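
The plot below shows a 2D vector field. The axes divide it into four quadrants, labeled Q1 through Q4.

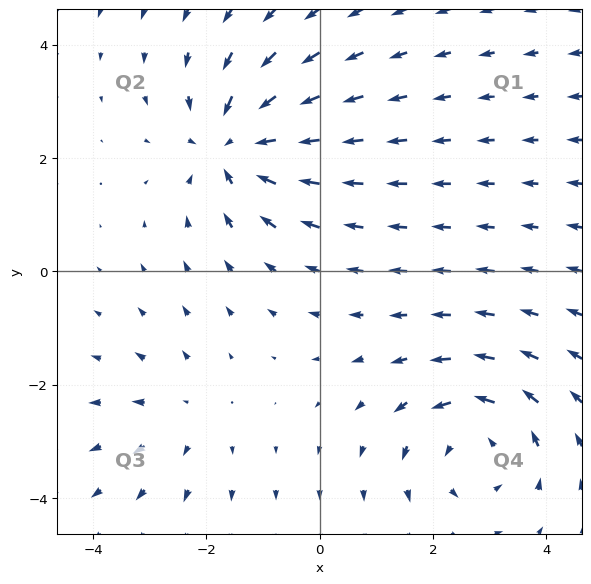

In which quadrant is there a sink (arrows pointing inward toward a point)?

The sink sits at approximately (-1.5, 2.2), which lies in quadrant Q2. The divergence there is about -5, negative as expected for a sink.

Q2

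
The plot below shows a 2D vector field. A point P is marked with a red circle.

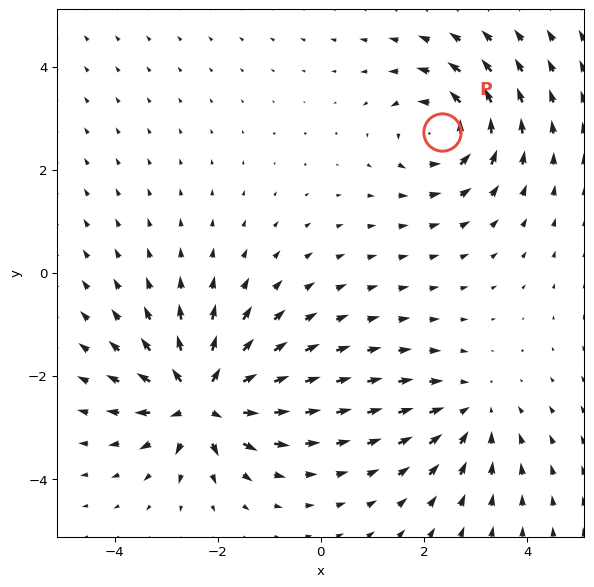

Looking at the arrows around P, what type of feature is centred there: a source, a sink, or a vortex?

At P (2.4, 2.7) the arrows circulate counterclockwise. Divergence ≈0, curl about +5 — near-zero divergence with nonzero curl is a vortex.

vortex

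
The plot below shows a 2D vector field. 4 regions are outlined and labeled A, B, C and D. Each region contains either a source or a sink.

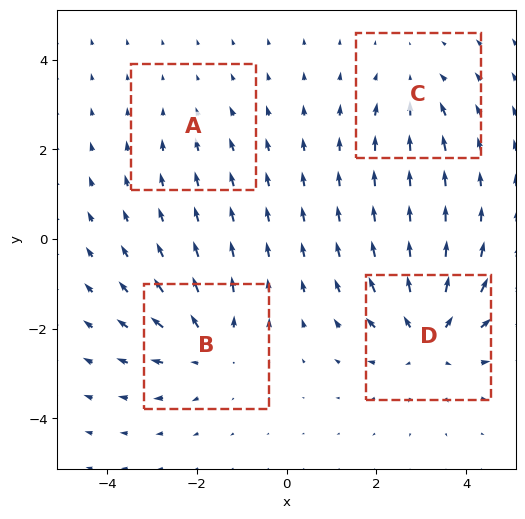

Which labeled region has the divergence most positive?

D

Divergence at each region's feature centre — A: about -2, B: about +5, C: about -3, D: about +6. Region D is most positive.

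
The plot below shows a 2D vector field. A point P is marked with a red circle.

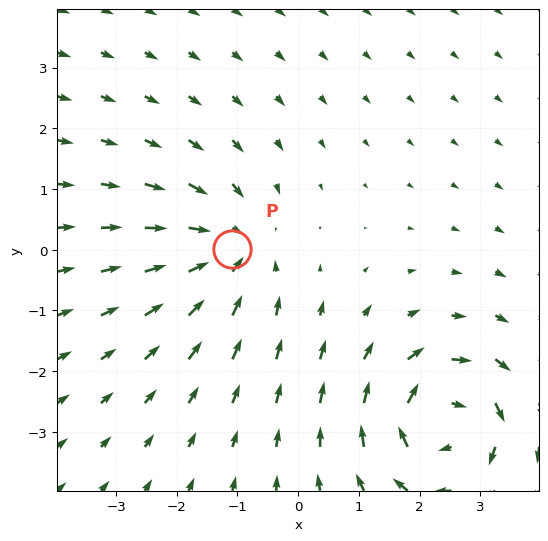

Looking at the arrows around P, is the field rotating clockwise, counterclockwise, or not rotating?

Near P at (-1.1, 0.0) the arrows show no circulation. The curl there is ≈0.

not rotating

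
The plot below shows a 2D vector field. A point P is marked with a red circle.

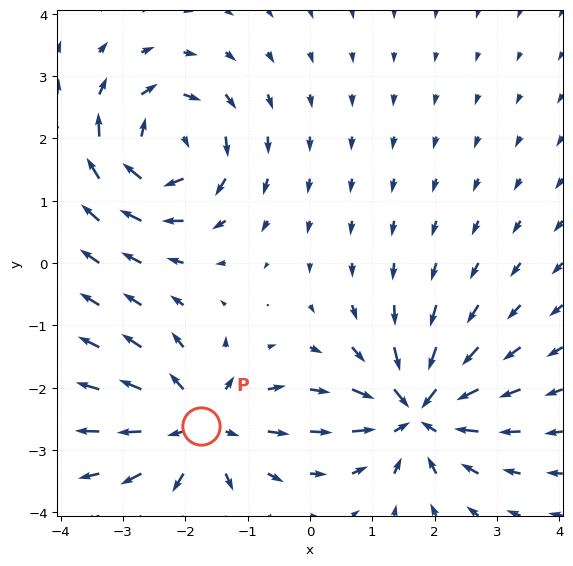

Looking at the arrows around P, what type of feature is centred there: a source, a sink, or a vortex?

source

At P (-1.8, -2.6) the arrows spread outward. Divergence about +5, curl ≈0 — positive divergence with near-zero curl is a source.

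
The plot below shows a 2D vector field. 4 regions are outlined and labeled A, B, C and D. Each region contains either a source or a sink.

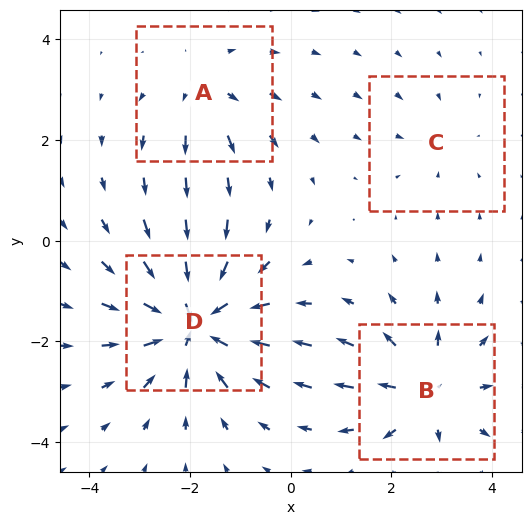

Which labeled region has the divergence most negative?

D

Divergence at each region's feature centre — A: about +3, B: about +5, C: about -2, D: about -7. Region D is most negative.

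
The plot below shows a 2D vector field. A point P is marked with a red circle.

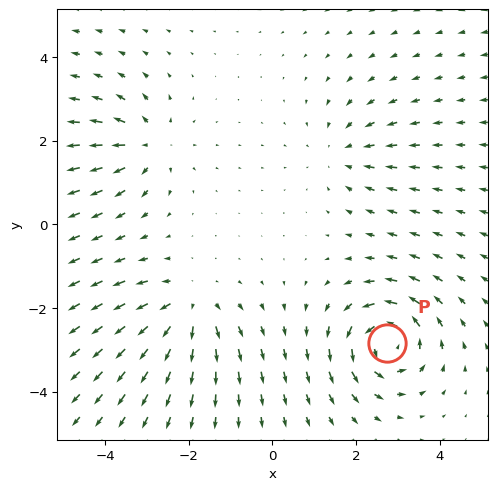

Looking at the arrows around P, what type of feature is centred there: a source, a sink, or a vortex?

vortex

At P (2.7, -2.8) the arrows circulate counterclockwise. Divergence ≈0, curl about +6 — near-zero divergence with nonzero curl is a vortex.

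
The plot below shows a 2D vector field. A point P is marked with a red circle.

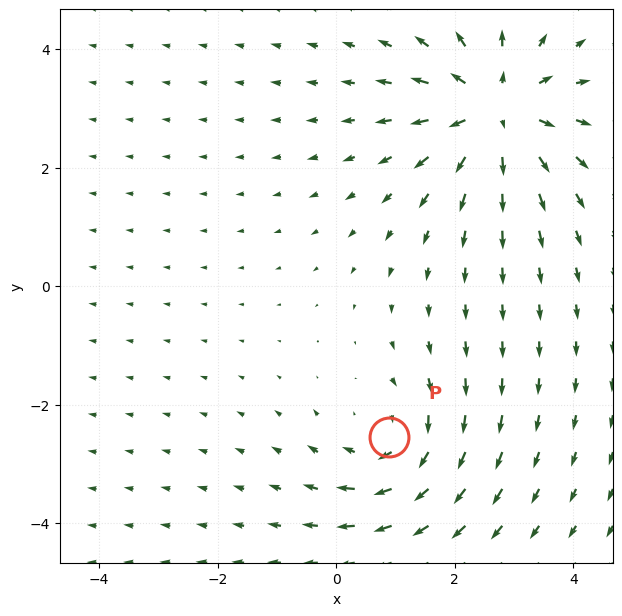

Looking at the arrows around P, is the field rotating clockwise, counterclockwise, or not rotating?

clockwise

Near P at (0.9, -2.6) the arrows circulate clockwise. The curl (z-component) there is about -4; negative curl means clockwise rotation.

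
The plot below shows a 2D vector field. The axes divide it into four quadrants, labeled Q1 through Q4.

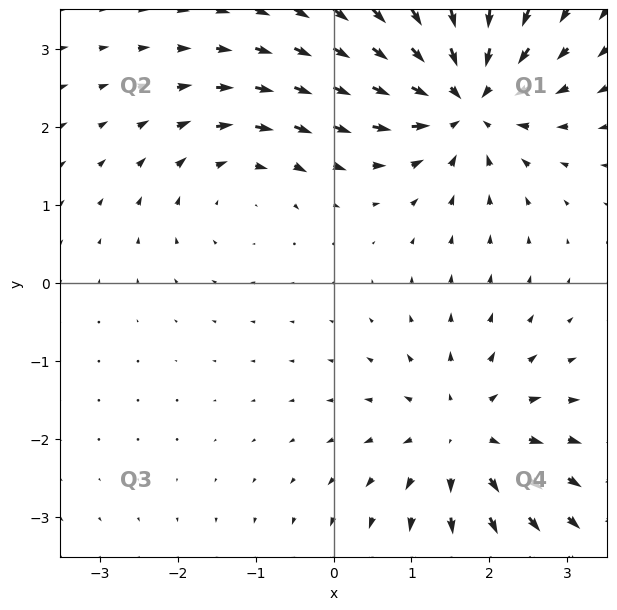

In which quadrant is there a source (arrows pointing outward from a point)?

Q4

The source sits at approximately (1.7, -2.0), which lies in quadrant Q4. The divergence there is about +3, positive as expected for a source.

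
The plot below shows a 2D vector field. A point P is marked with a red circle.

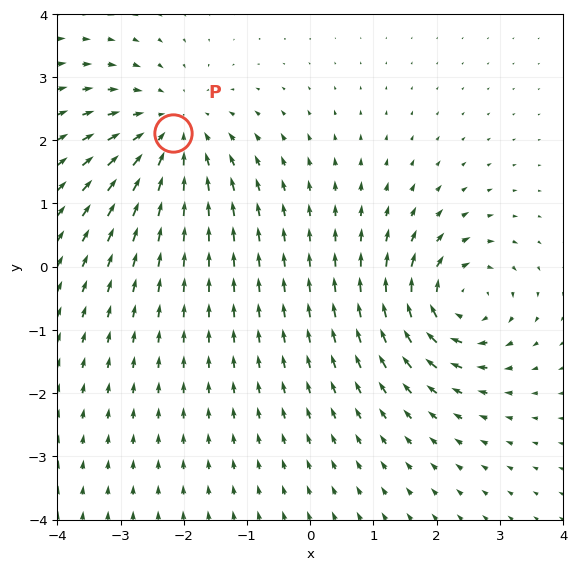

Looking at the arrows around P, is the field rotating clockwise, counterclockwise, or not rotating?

Near P at (-2.2, 2.1) the arrows show no circulation. The curl there is ≈0.

not rotating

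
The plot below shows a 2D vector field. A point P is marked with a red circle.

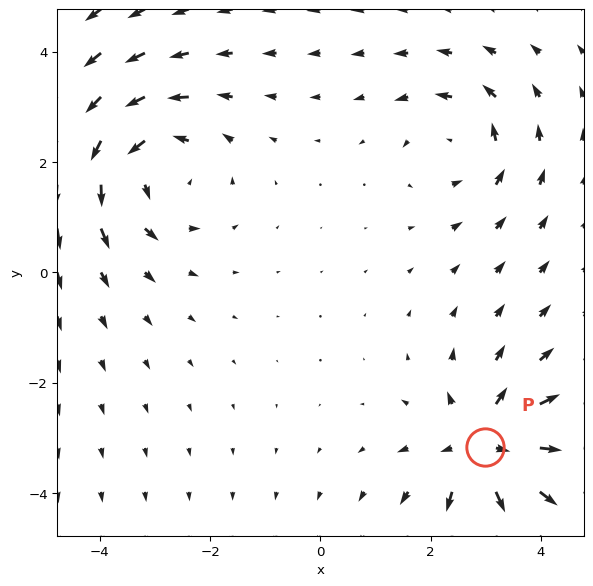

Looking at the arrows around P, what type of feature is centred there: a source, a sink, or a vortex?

At P (3.0, -3.2) the arrows spread outward. Divergence about +5, curl ≈0 — positive divergence with near-zero curl is a source.

source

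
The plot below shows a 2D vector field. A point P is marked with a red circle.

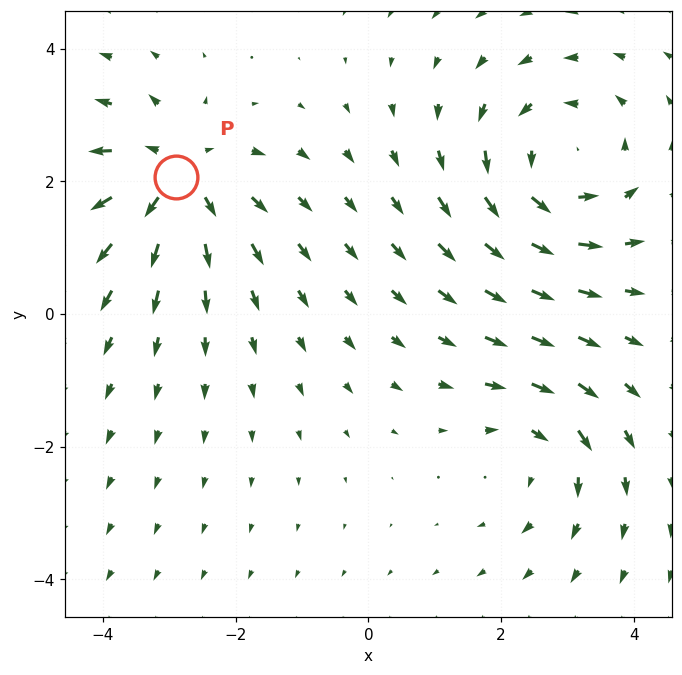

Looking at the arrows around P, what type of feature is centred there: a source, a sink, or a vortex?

source

At P (-2.9, 2.1) the arrows spread outward. Divergence about +5, curl ≈0 — positive divergence with near-zero curl is a source.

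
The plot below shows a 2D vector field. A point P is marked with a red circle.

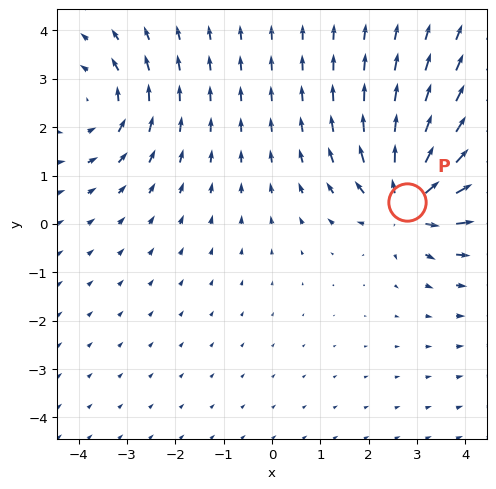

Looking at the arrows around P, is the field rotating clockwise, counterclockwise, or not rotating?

not rotating

Near P at (2.8, 0.5) the arrows show no circulation. The curl there is ≈0.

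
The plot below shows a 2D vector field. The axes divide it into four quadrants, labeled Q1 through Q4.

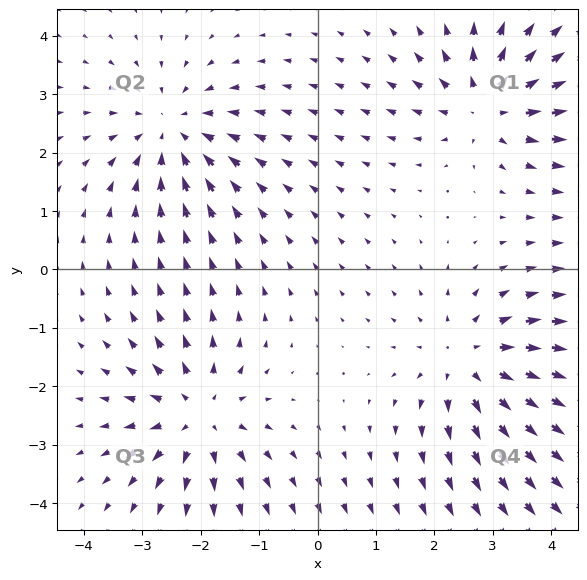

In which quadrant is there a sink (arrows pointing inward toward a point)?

Q2

The sink sits at approximately (-2.5, 2.4), which lies in quadrant Q2. The divergence there is about -4, negative as expected for a sink.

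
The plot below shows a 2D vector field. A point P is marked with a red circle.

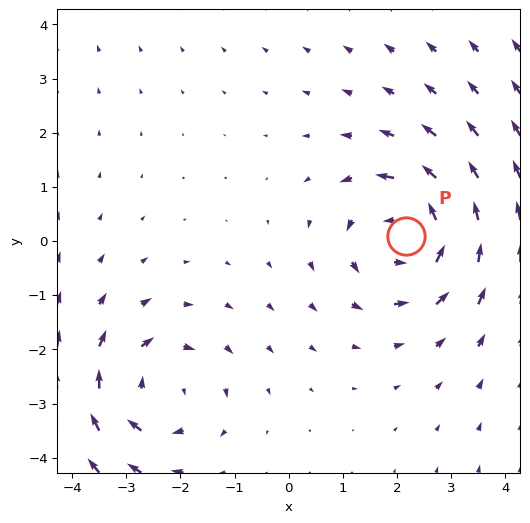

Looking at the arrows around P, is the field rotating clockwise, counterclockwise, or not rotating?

counterclockwise

Near P at (2.2, 0.1) the arrows circulate counterclockwise. The curl (z-component) there is about +4; positive curl means counterclockwise rotation.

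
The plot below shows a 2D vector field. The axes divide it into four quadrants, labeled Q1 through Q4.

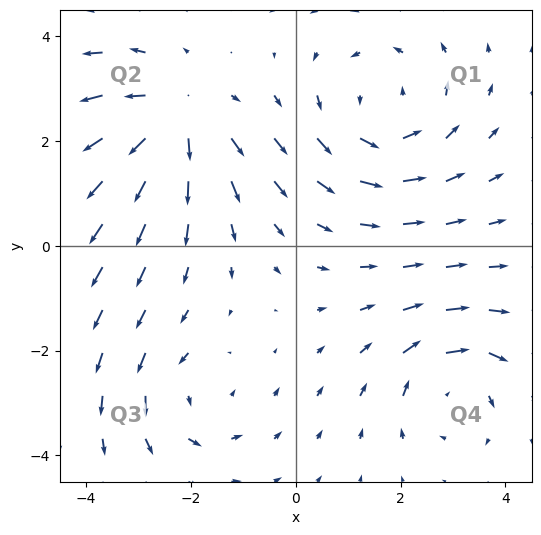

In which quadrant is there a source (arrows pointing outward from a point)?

Q2

The source sits at approximately (-2.3, 2.4), which lies in quadrant Q2. The divergence there is about +5, positive as expected for a source.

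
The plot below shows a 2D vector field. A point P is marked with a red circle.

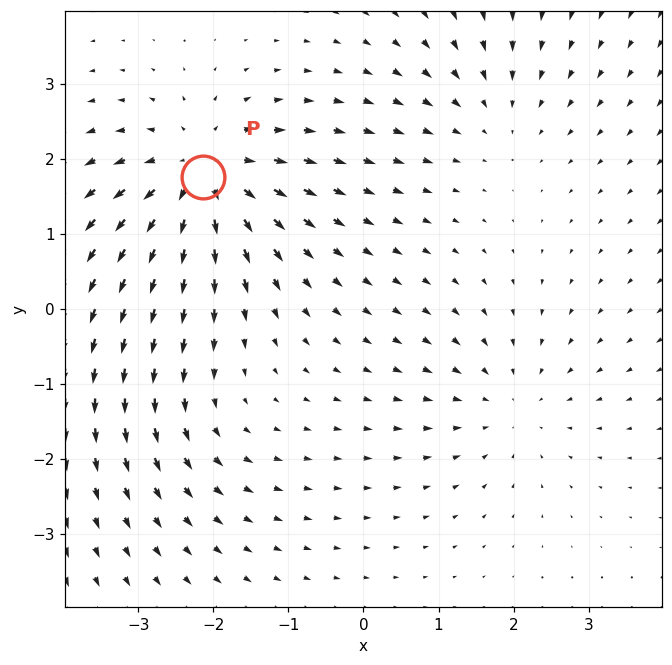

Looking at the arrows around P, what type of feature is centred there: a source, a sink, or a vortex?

source

At P (-2.1, 1.8) the arrows spread outward. Divergence about +5, curl ≈0 — positive divergence with near-zero curl is a source.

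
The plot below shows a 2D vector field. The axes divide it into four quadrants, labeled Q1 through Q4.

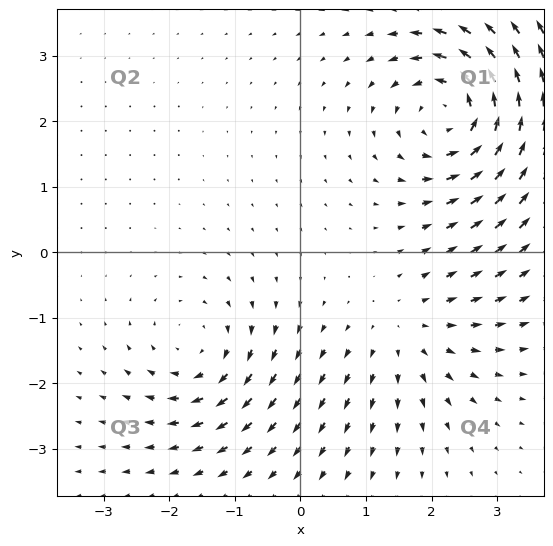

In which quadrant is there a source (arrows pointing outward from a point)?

The source sits at approximately (1.6, -1.2), which lies in quadrant Q4. The divergence there is about +3, positive as expected for a source.

Q4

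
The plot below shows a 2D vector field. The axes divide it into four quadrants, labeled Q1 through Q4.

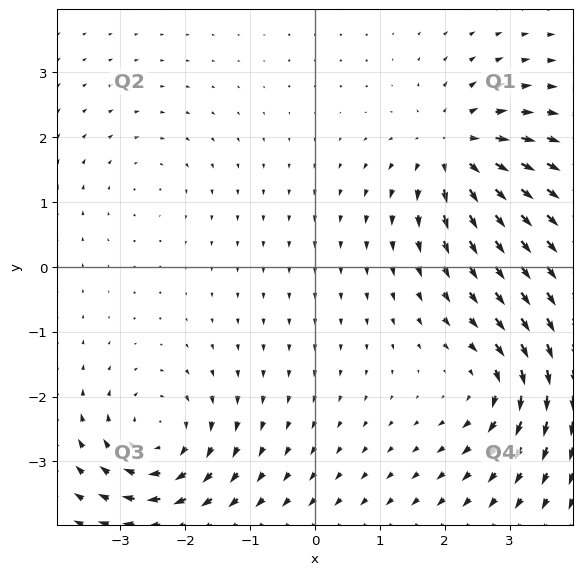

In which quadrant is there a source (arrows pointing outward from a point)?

The source sits at approximately (2.2, 1.8), which lies in quadrant Q1. The divergence there is about +6, positive as expected for a source.

Q1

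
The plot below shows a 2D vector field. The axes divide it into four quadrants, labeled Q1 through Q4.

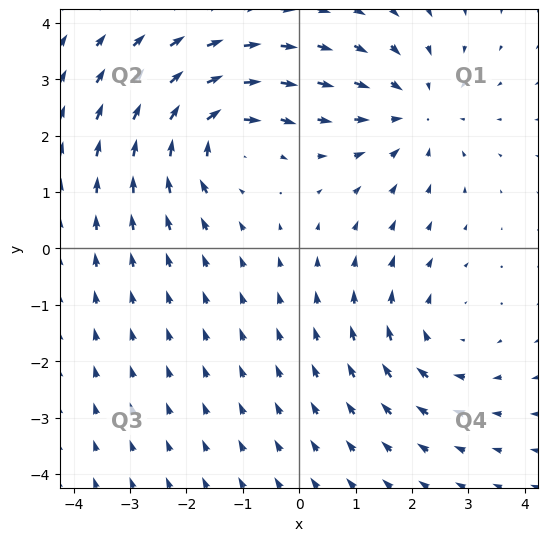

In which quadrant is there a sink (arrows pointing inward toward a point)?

The sink sits at approximately (2.1, 2.4), which lies in quadrant Q1. The divergence there is about -3, negative as expected for a sink.

Q1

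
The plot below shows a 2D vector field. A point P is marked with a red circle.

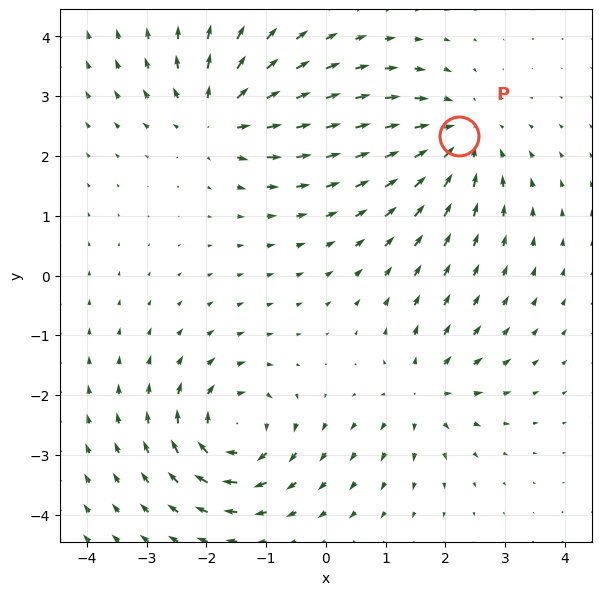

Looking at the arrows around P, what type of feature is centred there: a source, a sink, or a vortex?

At P (2.2, 2.3) the arrows converge inward. Divergence about -4, curl ≈0 — negative divergence with near-zero curl is a sink.

sink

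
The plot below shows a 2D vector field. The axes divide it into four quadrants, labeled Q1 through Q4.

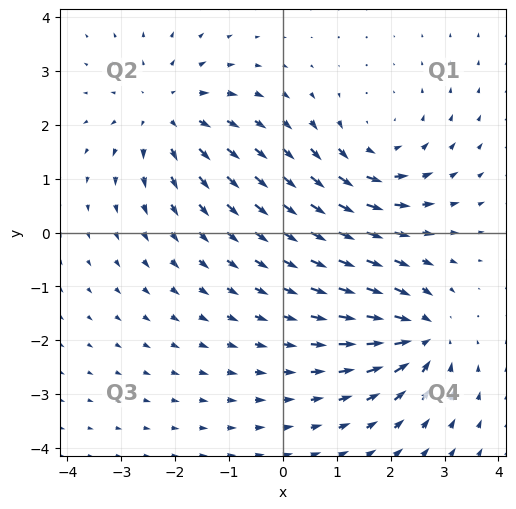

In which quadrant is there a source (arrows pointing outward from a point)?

The source sits at approximately (-2.2, 2.2), which lies in quadrant Q2. The divergence there is about +4, positive as expected for a source.

Q2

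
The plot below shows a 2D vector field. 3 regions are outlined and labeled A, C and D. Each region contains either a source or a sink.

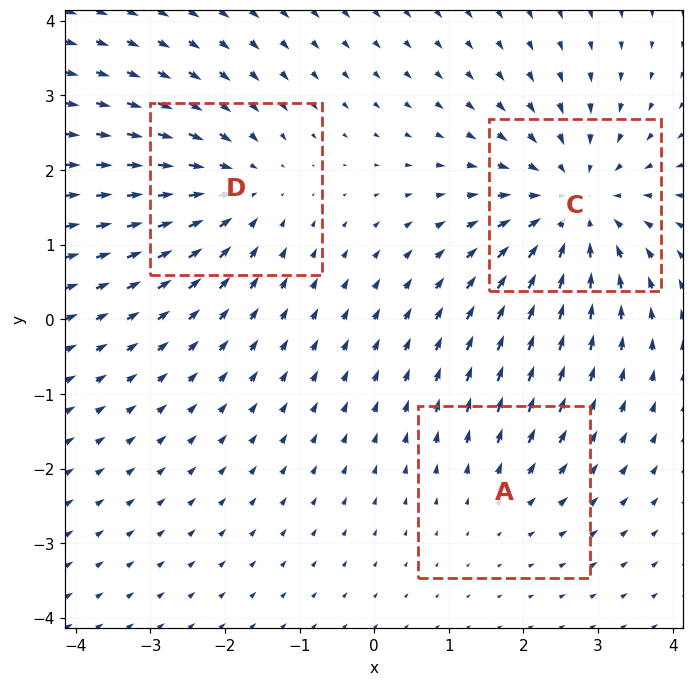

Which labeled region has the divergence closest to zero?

Divergence at each region's feature centre — A: about +2, C: about -4, D: about -3. Region A is closest to zero.

A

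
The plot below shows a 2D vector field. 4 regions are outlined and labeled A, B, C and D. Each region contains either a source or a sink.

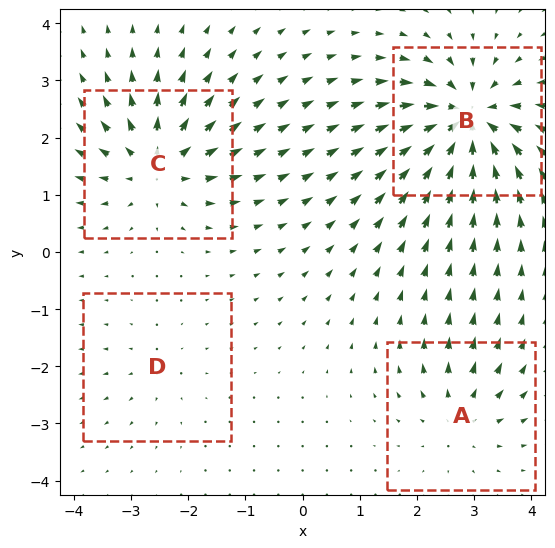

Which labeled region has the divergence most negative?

B

Divergence at each region's feature centre — A: about +4, B: about -9, C: about +7, D: about +2. Region B is most negative.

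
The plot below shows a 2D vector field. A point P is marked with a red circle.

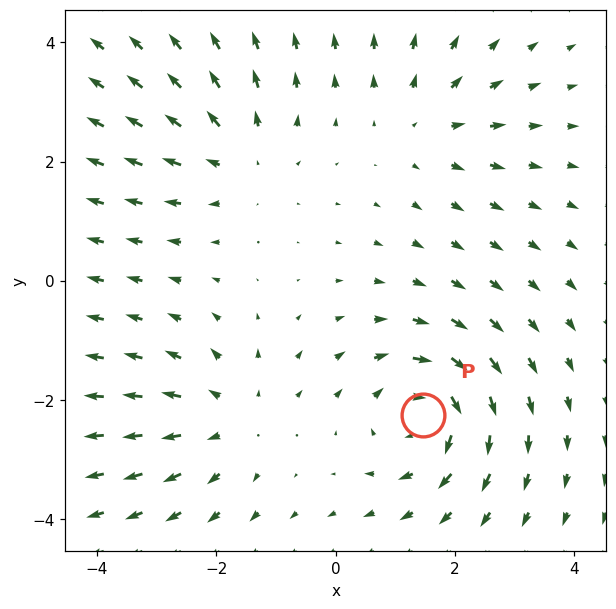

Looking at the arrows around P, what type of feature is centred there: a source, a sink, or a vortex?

At P (1.5, -2.3) the arrows circulate clockwise. Divergence ≈0, curl about -6 — near-zero divergence with nonzero curl is a vortex.

vortex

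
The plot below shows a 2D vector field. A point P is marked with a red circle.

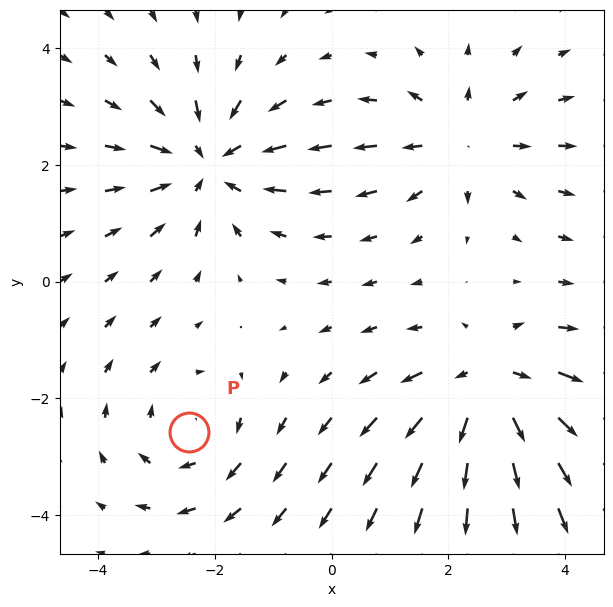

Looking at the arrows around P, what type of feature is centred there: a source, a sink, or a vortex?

vortex

At P (-2.4, -2.6) the arrows circulate clockwise. Divergence ≈0, curl about -3 — near-zero divergence with nonzero curl is a vortex.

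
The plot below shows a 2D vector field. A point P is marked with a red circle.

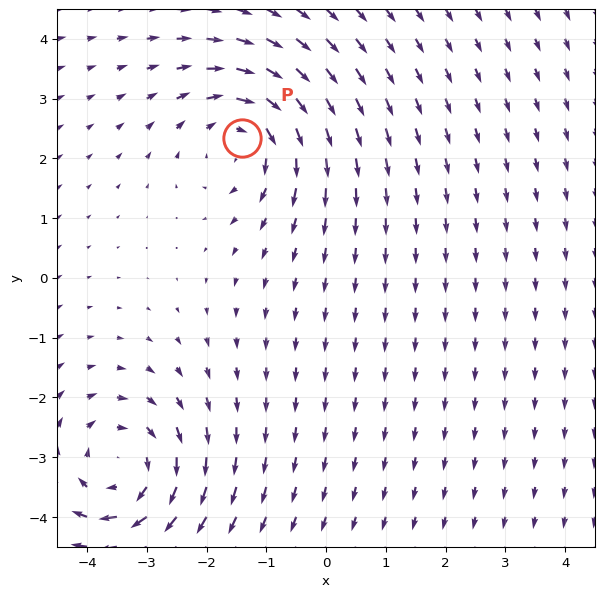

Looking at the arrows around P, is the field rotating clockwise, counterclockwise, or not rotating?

clockwise

Near P at (-1.4, 2.3) the arrows circulate clockwise. The curl (z-component) there is about -4; negative curl means clockwise rotation.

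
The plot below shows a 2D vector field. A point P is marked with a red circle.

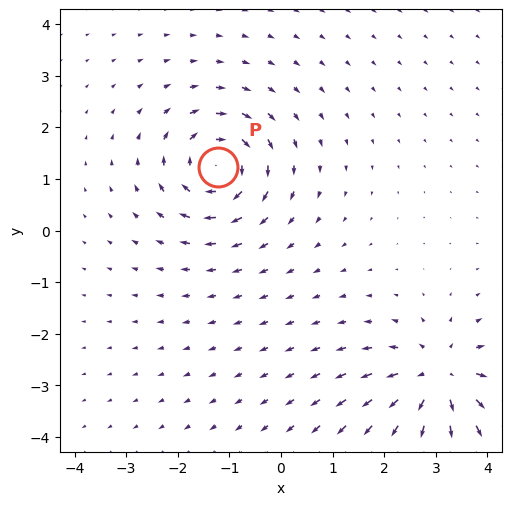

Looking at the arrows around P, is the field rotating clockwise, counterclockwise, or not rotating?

Near P at (-1.2, 1.2) the arrows circulate clockwise. The curl (z-component) there is about -4; negative curl means clockwise rotation.

clockwise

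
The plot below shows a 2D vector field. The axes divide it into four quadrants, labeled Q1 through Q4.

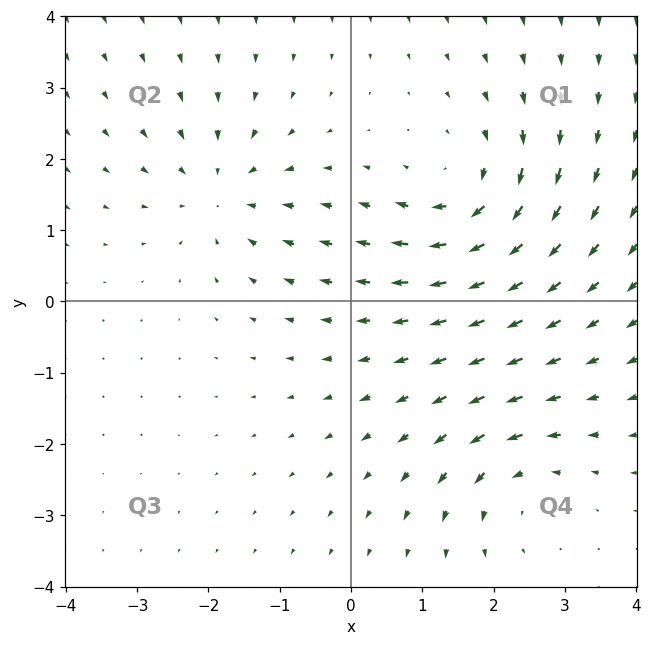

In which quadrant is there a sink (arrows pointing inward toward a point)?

Q2

The sink sits at approximately (-1.8, 1.6), which lies in quadrant Q2. The divergence there is about -4, negative as expected for a sink.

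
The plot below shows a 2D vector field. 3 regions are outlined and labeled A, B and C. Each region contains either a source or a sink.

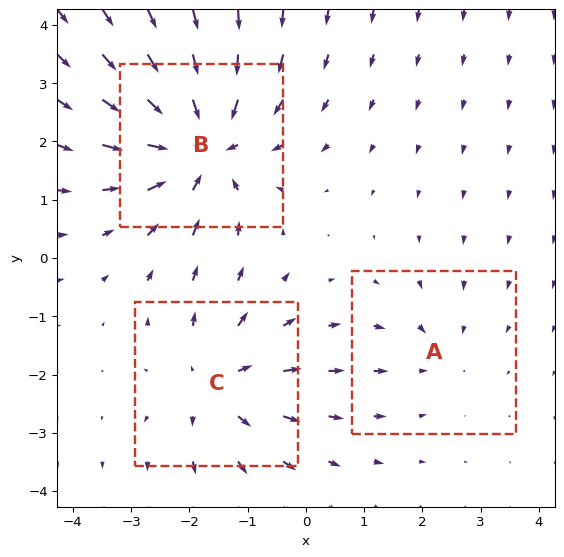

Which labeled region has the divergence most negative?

Divergence at each region's feature centre — A: about -2, B: about -5, C: about +3. Region B is most negative.

B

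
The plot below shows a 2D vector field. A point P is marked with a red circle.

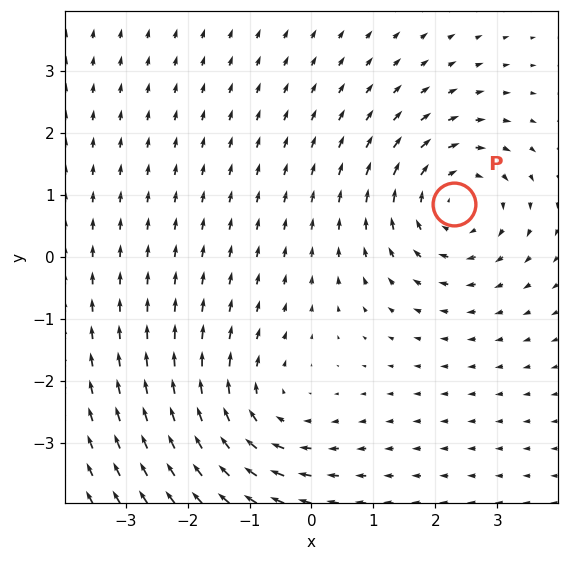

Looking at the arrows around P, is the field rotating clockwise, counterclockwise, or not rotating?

clockwise

Near P at (2.3, 0.9) the arrows circulate clockwise. The curl (z-component) there is about -4; negative curl means clockwise rotation.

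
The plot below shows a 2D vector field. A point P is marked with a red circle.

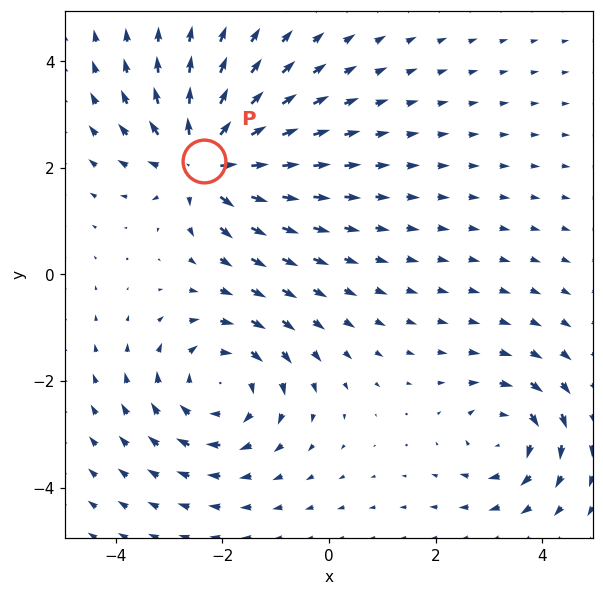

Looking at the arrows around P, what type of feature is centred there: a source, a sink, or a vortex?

source

At P (-2.3, 2.1) the arrows spread outward. Divergence about +5, curl ≈0 — positive divergence with near-zero curl is a source.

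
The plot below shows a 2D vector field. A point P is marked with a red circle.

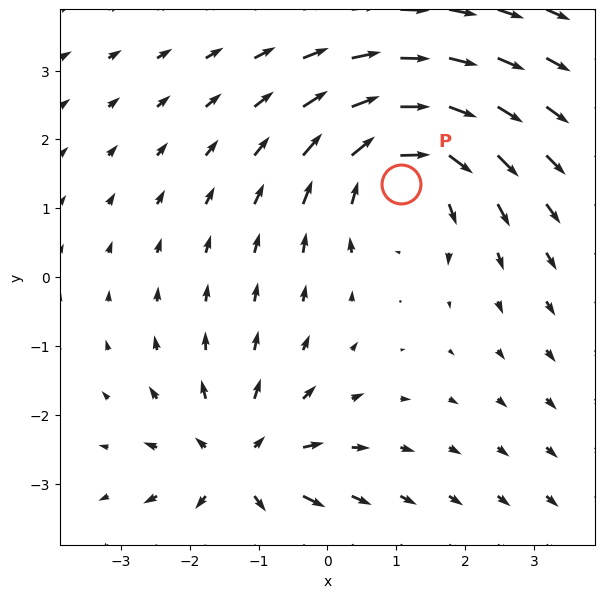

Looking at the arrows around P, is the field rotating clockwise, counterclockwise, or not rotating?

clockwise

Near P at (1.1, 1.4) the arrows circulate clockwise. The curl (z-component) there is about -5; negative curl means clockwise rotation.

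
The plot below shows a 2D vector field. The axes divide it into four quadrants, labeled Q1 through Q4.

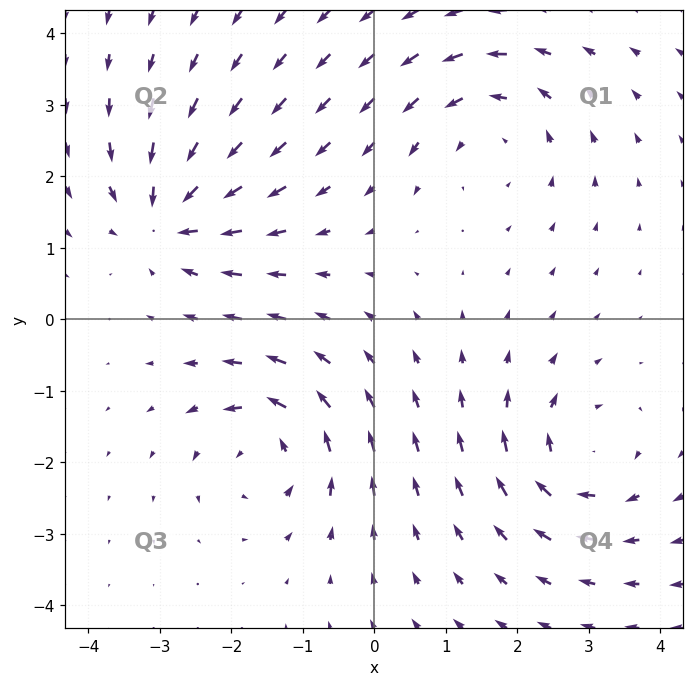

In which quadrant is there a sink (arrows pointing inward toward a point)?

The sink sits at approximately (-2.9, 1.4), which lies in quadrant Q2. The divergence there is about -5, negative as expected for a sink.

Q2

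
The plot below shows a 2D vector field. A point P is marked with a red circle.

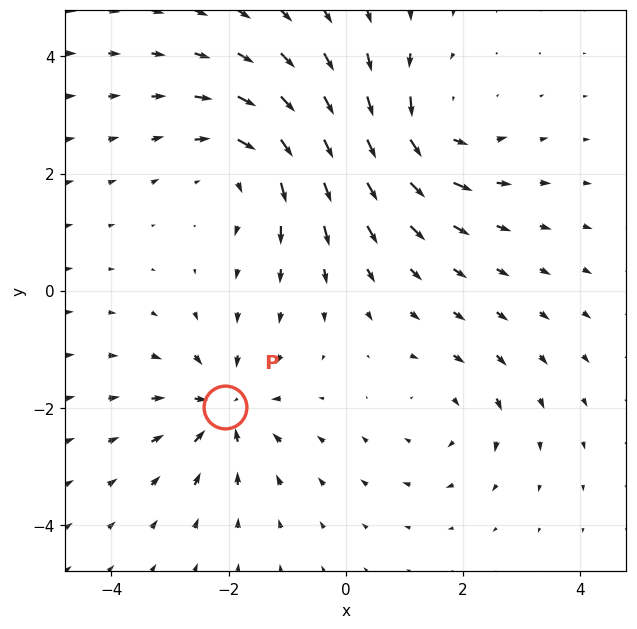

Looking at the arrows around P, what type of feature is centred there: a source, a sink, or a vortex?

sink

At P (-2.1, -2.0) the arrows converge inward. Divergence about -5, curl ≈0 — negative divergence with near-zero curl is a sink.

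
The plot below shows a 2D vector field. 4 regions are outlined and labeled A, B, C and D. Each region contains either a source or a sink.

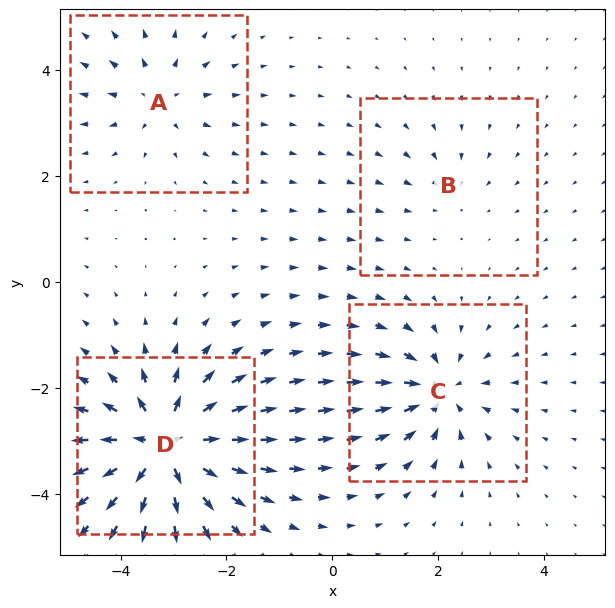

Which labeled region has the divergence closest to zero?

Divergence at each region's feature centre — A: about +4, B: about -2, C: about -6, D: about +9. Region B is closest to zero.

B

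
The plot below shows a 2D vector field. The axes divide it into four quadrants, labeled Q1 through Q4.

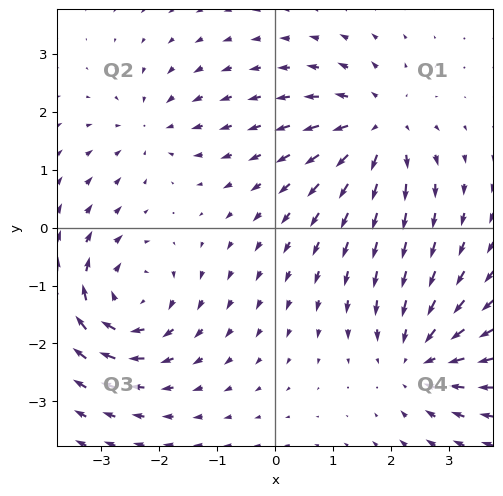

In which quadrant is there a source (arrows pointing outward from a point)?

The source sits at approximately (1.8, 1.7), which lies in quadrant Q1. The divergence there is about +6, positive as expected for a source.

Q1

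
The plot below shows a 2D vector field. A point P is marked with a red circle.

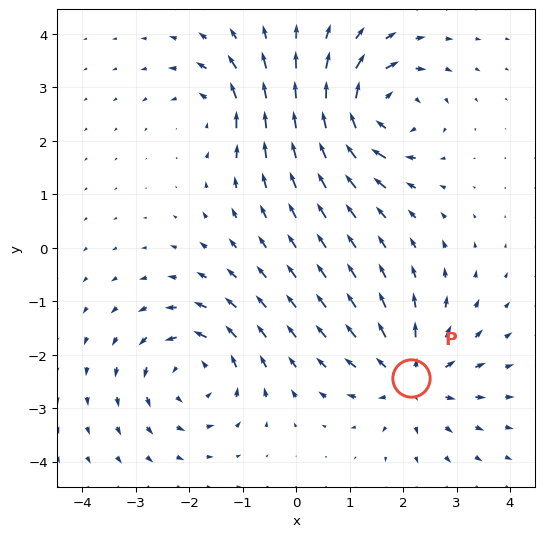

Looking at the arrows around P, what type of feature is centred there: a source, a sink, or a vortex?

source

At P (2.1, -2.4) the arrows spread outward. Divergence about +5, curl ≈0 — positive divergence with near-zero curl is a source.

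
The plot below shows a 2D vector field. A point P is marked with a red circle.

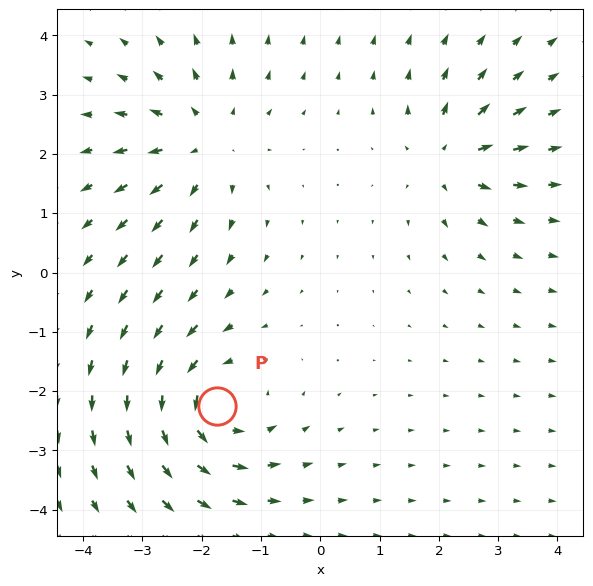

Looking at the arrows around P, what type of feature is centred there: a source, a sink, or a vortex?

At P (-1.7, -2.2) the arrows circulate counterclockwise. Divergence ≈0, curl about +4 — near-zero divergence with nonzero curl is a vortex.

vortex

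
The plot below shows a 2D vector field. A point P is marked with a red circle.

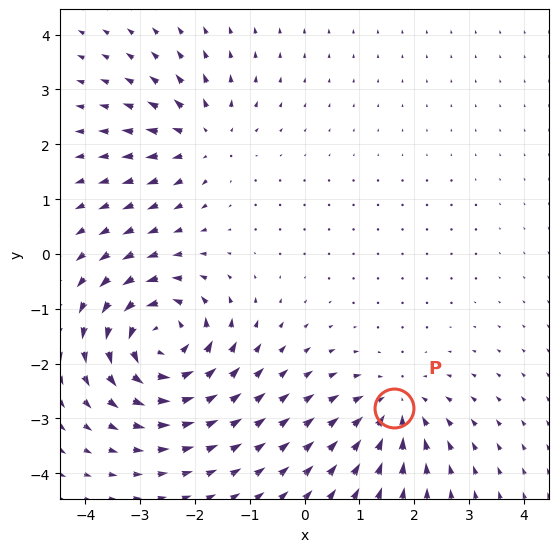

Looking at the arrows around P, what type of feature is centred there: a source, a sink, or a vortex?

sink

At P (1.6, -2.8) the arrows converge inward. Divergence about -4, curl ≈0 — negative divergence with near-zero curl is a sink.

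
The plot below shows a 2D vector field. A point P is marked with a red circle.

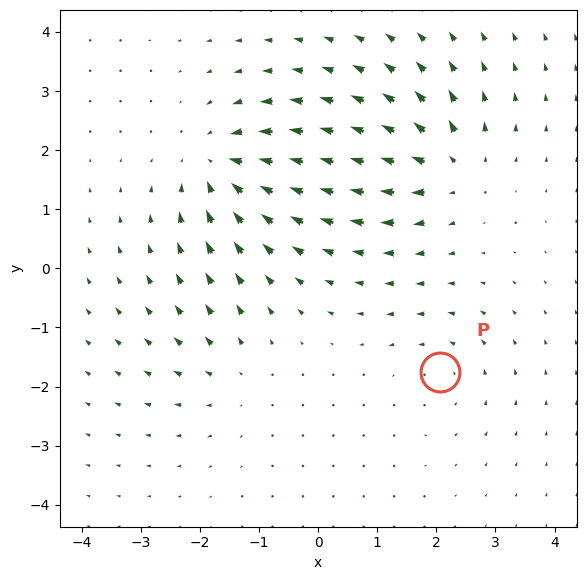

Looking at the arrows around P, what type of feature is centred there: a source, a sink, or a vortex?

At P (2.1, -1.8) the arrows circulate counterclockwise. Divergence ≈0, curl about +3 — near-zero divergence with nonzero curl is a vortex.

vortex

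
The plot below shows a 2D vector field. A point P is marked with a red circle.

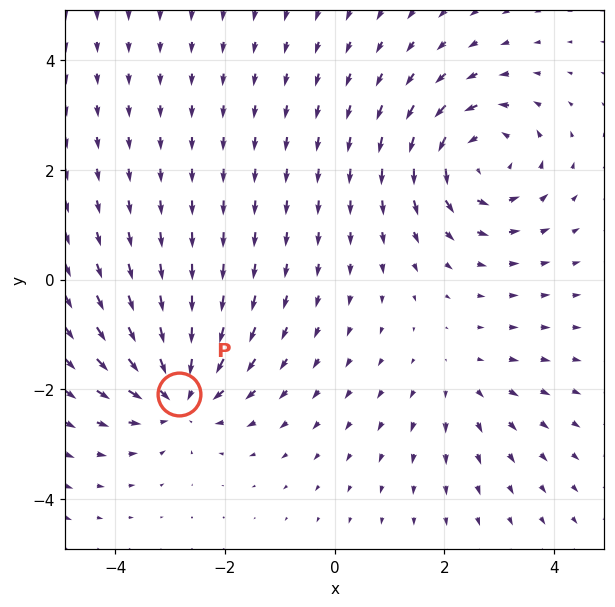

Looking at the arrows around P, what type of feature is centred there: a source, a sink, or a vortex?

At P (-2.8, -2.1) the arrows converge inward. Divergence about -5, curl ≈0 — negative divergence with near-zero curl is a sink.

sink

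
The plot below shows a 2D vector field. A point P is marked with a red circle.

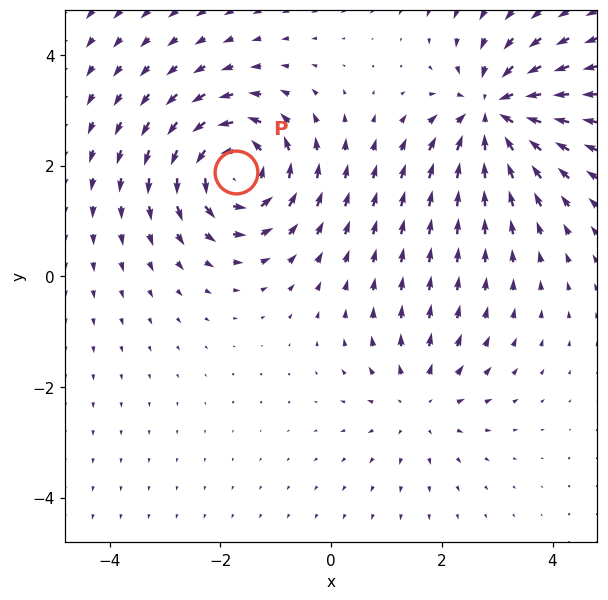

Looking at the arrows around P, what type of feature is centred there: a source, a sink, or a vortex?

vortex

At P (-1.7, 1.9) the arrows circulate counterclockwise. Divergence ≈0, curl about +6 — near-zero divergence with nonzero curl is a vortex.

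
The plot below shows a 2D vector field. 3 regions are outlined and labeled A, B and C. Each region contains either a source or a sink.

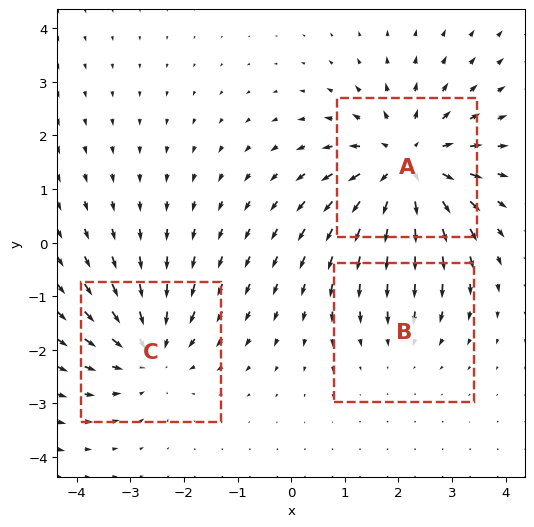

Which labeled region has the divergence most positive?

A

Divergence at each region's feature centre — A: about +4, B: about -2, C: about -3. Region A is most positive.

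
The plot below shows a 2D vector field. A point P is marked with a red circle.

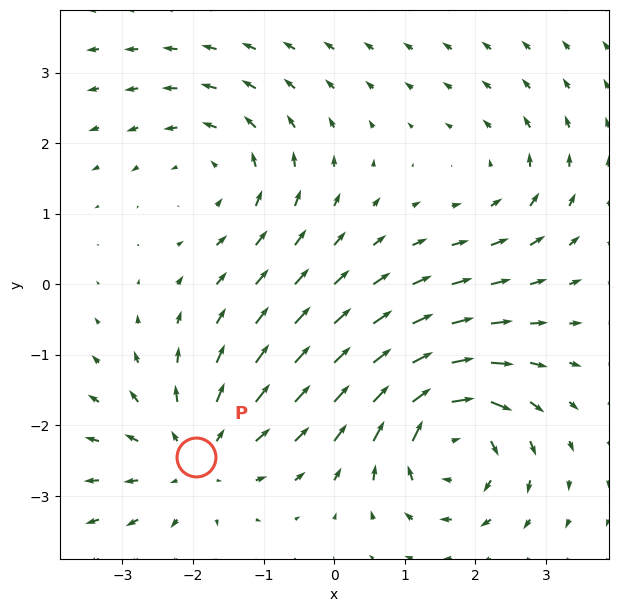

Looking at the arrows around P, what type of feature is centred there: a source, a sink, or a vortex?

At P (-2.0, -2.5) the arrows spread outward. Divergence about +4, curl ≈0 — positive divergence with near-zero curl is a source.

source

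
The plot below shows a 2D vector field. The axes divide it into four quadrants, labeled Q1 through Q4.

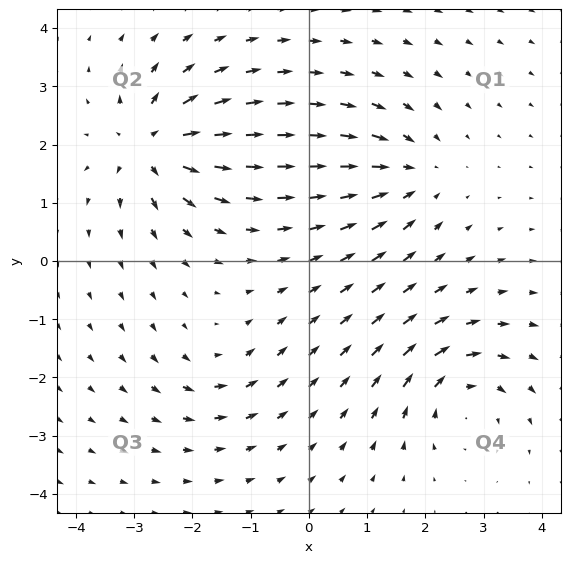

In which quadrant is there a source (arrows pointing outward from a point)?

The source sits at approximately (-2.7, 2.0), which lies in quadrant Q2. The divergence there is about +7, positive as expected for a source.

Q2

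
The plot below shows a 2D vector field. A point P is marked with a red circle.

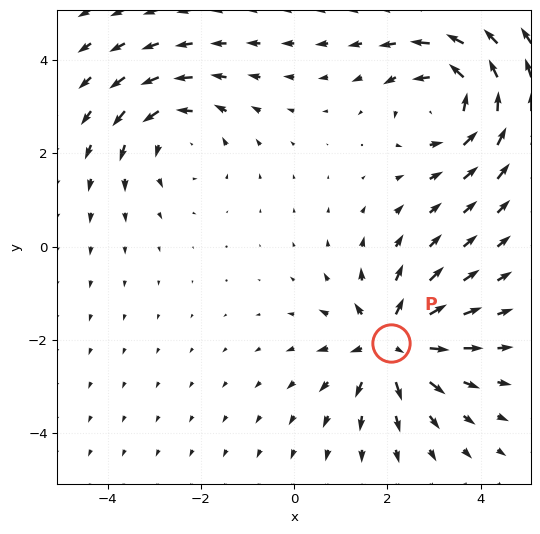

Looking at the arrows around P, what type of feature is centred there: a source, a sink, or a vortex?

source

At P (2.1, -2.1) the arrows spread outward. Divergence about +5, curl ≈0 — positive divergence with near-zero curl is a source.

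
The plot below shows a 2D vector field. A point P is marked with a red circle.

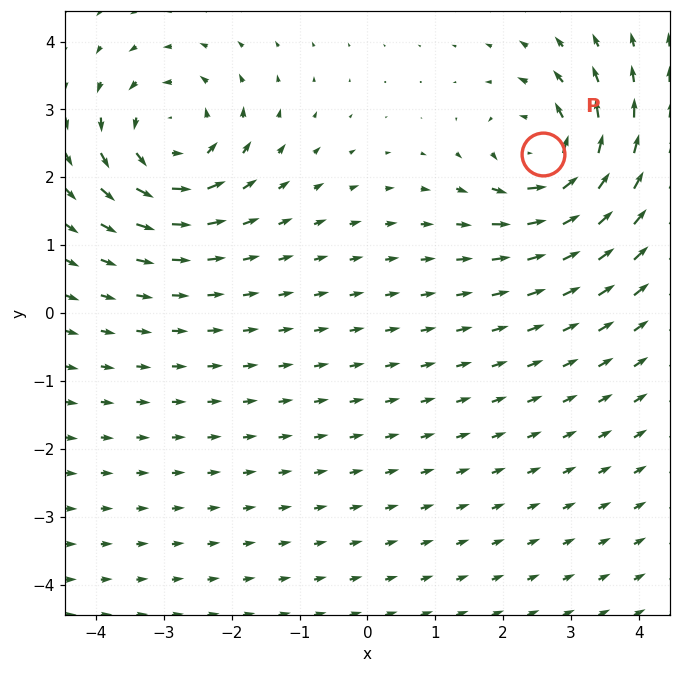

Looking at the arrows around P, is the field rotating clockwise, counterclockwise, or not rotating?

Near P at (2.6, 2.3) the arrows circulate counterclockwise. The curl (z-component) there is about +6; positive curl means counterclockwise rotation.

counterclockwise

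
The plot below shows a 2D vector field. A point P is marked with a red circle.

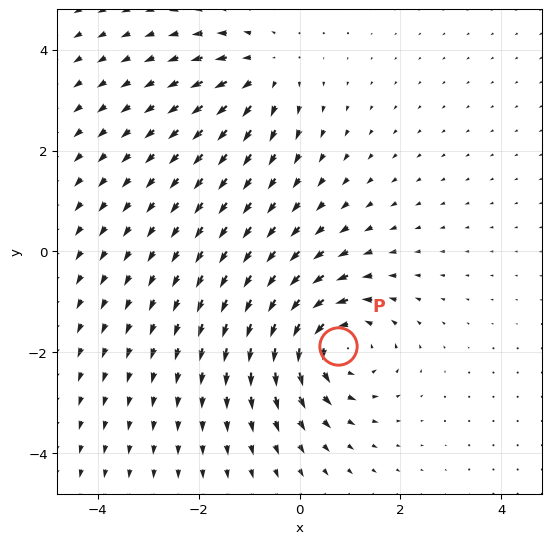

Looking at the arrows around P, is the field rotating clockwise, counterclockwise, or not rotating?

counterclockwise

Near P at (0.8, -1.9) the arrows circulate counterclockwise. The curl (z-component) there is about +5; positive curl means counterclockwise rotation.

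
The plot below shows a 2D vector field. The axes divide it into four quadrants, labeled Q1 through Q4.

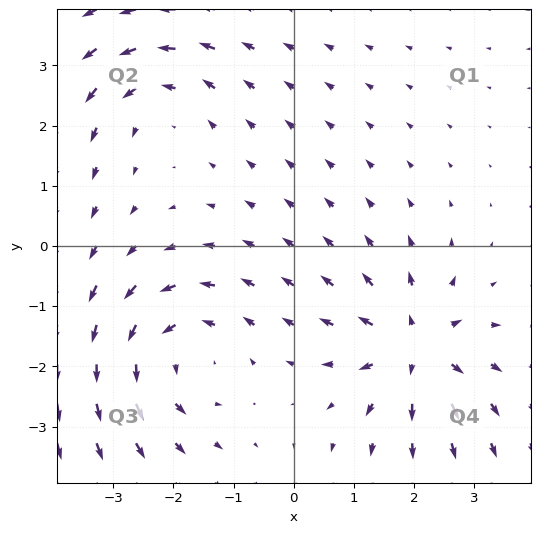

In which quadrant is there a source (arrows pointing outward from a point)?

The source sits at approximately (2.0, -1.7), which lies in quadrant Q4. The divergence there is about +5, positive as expected for a source.

Q4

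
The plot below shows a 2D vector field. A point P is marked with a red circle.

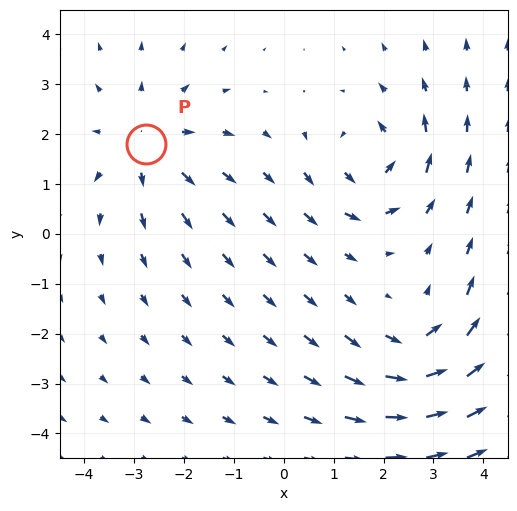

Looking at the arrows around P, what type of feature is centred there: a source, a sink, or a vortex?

source

At P (-2.8, 1.8) the arrows spread outward. Divergence about +3, curl ≈0 — positive divergence with near-zero curl is a source.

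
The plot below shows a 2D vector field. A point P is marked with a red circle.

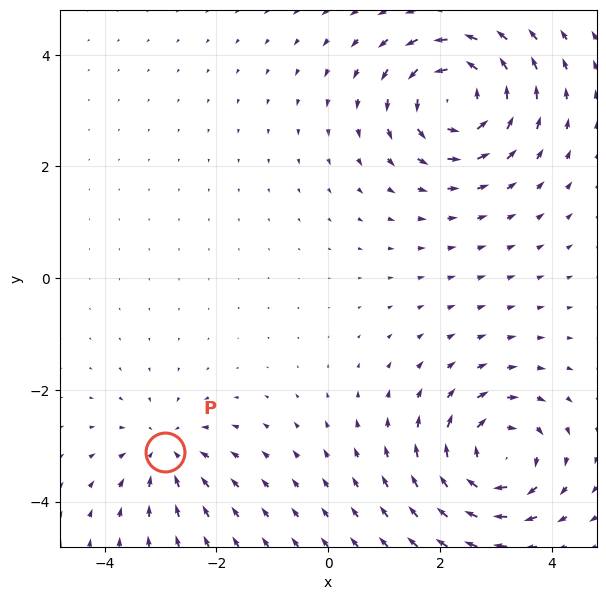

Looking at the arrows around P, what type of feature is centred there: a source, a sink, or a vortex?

sink

At P (-2.9, -3.1) the arrows converge inward. Divergence about -4, curl ≈0 — negative divergence with near-zero curl is a sink.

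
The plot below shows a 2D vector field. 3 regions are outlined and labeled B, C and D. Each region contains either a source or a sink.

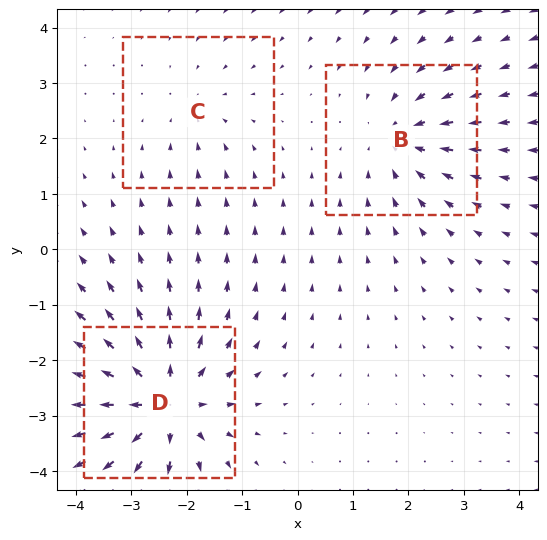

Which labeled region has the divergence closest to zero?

Divergence at each region's feature centre — B: about -3, C: about -2, D: about +5. Region C is closest to zero.

C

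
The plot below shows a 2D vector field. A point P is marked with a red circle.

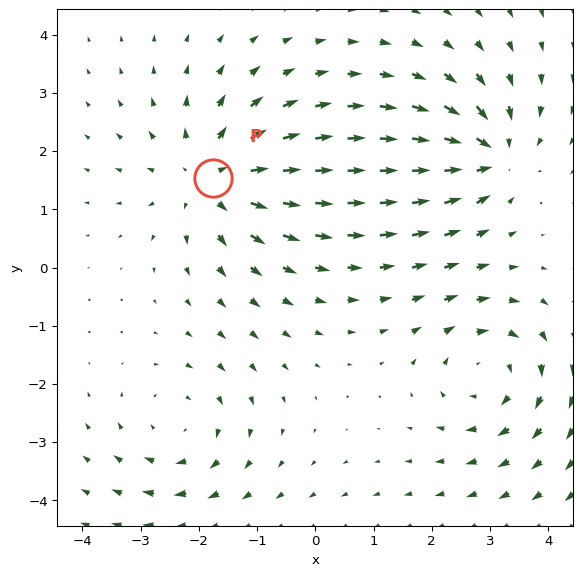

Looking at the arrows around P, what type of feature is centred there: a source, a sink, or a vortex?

At P (-1.8, 1.5) the arrows spread outward. Divergence about +5, curl ≈0 — positive divergence with near-zero curl is a source.

source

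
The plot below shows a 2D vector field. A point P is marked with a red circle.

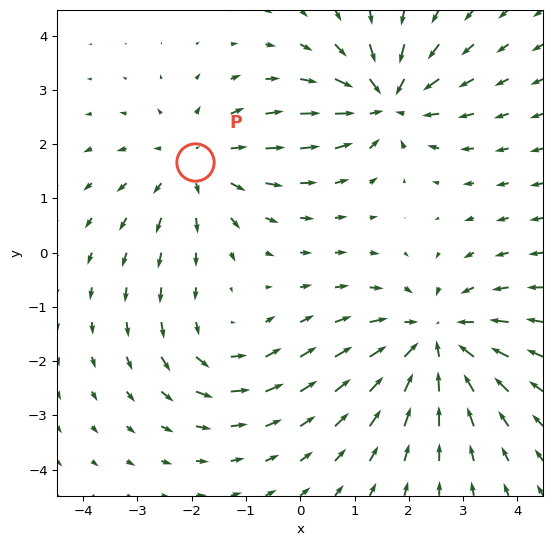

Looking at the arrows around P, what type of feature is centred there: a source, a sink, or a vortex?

At P (-1.9, 1.7) the arrows spread outward. Divergence about +3, curl ≈0 — positive divergence with near-zero curl is a source.

source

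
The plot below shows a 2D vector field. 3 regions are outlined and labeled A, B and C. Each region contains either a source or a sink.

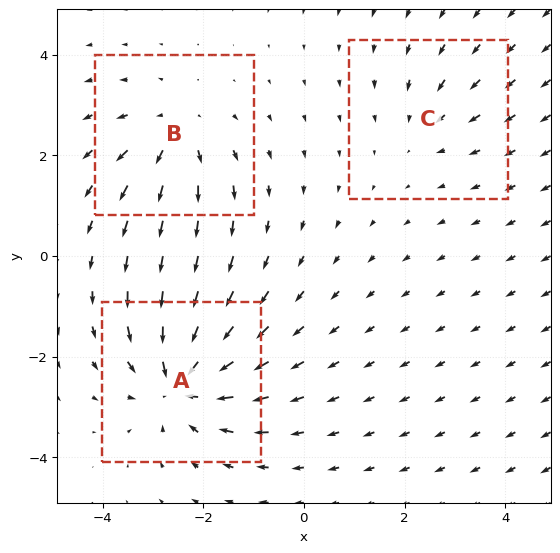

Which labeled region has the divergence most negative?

A

Divergence at each region's feature centre — A: about -5, B: about +3, C: about -2. Region A is most negative.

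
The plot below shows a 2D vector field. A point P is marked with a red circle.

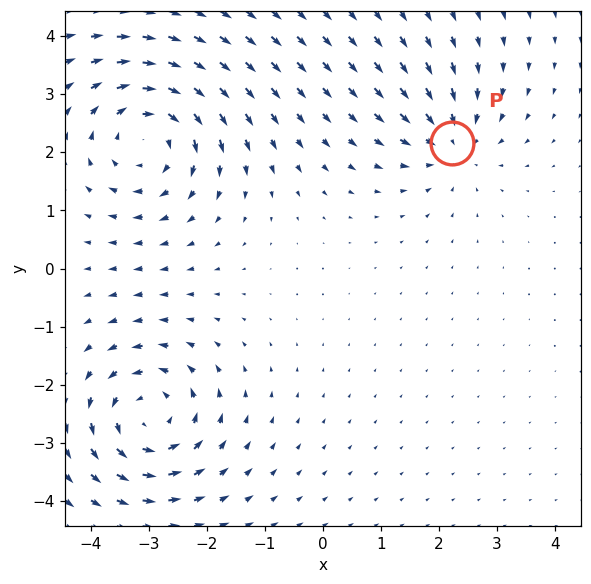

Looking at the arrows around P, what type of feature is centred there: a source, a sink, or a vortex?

At P (2.2, 2.2) the arrows converge inward. Divergence about -3, curl ≈0 — negative divergence with near-zero curl is a sink.

sink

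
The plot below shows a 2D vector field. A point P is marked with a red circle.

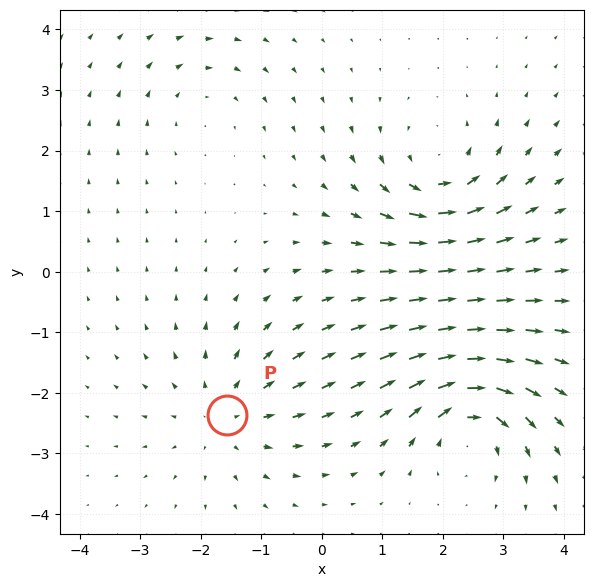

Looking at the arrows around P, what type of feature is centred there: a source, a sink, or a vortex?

At P (-1.6, -2.4) the arrows spread outward. Divergence about +4, curl ≈0 — positive divergence with near-zero curl is a source.

source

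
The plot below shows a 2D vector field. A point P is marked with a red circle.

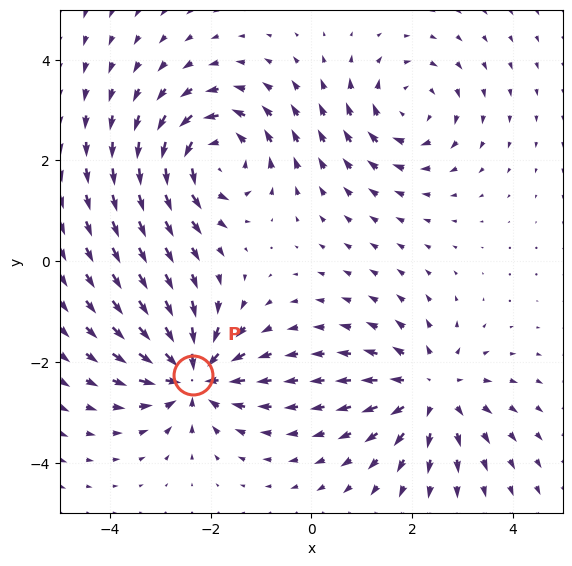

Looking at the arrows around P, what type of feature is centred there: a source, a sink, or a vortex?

sink

At P (-2.4, -2.3) the arrows converge inward. Divergence about -5, curl ≈0 — negative divergence with near-zero curl is a sink.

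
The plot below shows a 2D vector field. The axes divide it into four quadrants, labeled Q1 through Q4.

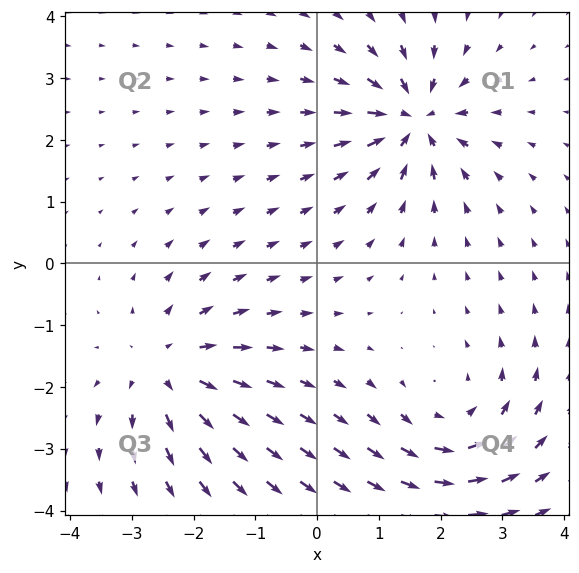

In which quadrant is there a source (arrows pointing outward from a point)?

Q3

The source sits at approximately (-2.4, -1.7), which lies in quadrant Q3. The divergence there is about +4, positive as expected for a source.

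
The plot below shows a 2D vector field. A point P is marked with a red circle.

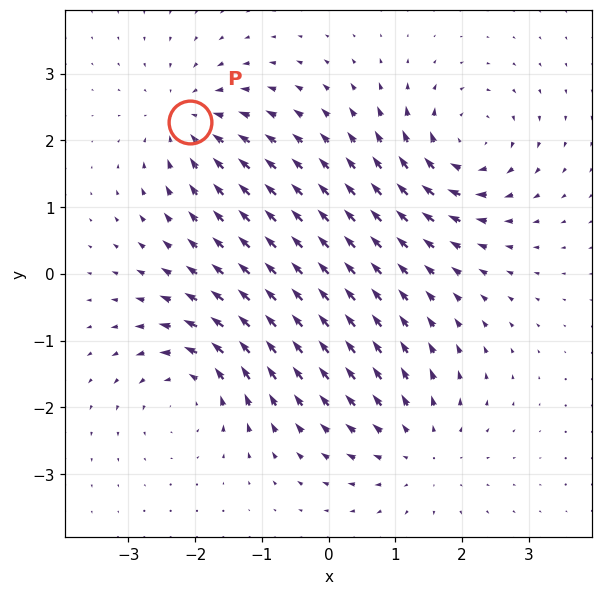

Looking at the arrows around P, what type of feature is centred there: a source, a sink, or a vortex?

At P (-2.1, 2.3) the arrows converge inward. Divergence about -5, curl ≈0 — negative divergence with near-zero curl is a sink.

sink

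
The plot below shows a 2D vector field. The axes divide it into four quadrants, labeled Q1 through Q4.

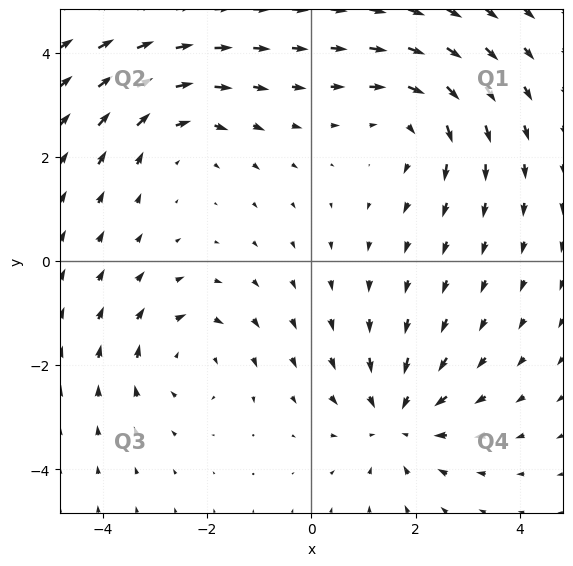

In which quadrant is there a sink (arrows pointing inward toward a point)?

Q4

The sink sits at approximately (1.7, -3.1), which lies in quadrant Q4. The divergence there is about -4, negative as expected for a sink.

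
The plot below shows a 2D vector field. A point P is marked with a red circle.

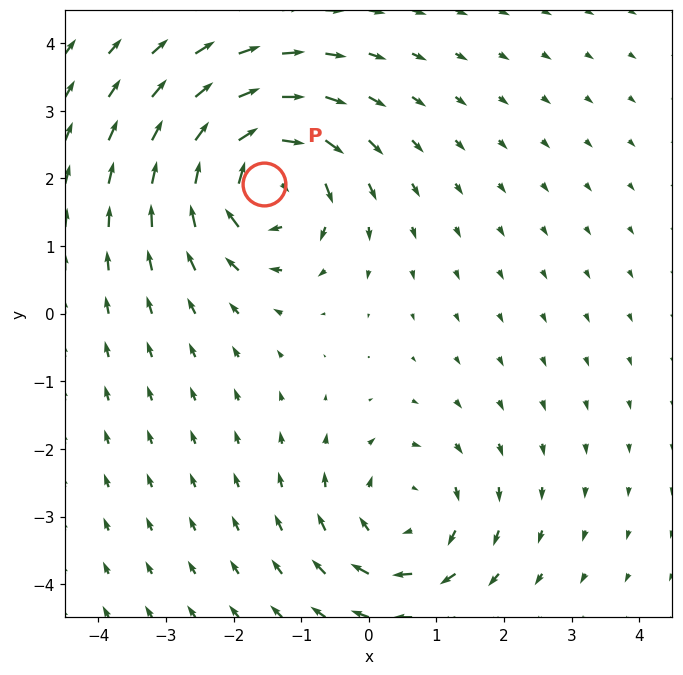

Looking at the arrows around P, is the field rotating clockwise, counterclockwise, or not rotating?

clockwise

Near P at (-1.5, 1.9) the arrows circulate clockwise. The curl (z-component) there is about -7; negative curl means clockwise rotation.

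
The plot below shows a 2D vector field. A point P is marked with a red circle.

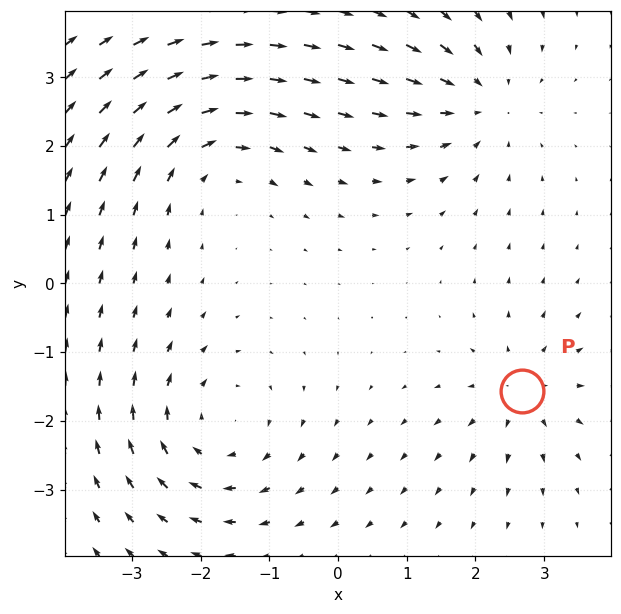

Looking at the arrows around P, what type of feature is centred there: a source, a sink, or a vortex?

source

At P (2.7, -1.6) the arrows spread outward. Divergence about +4, curl ≈0 — positive divergence with near-zero curl is a source.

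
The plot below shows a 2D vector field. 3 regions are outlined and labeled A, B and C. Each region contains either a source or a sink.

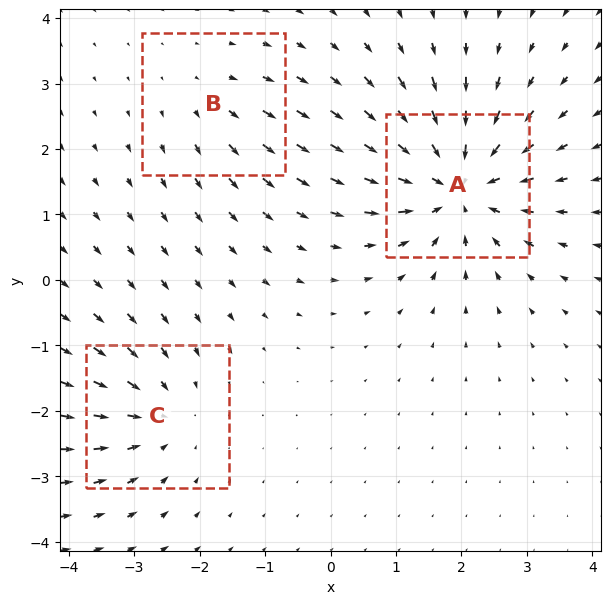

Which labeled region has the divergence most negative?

A

Divergence at each region's feature centre — A: about -6, B: about +2, C: about -3. Region A is most negative.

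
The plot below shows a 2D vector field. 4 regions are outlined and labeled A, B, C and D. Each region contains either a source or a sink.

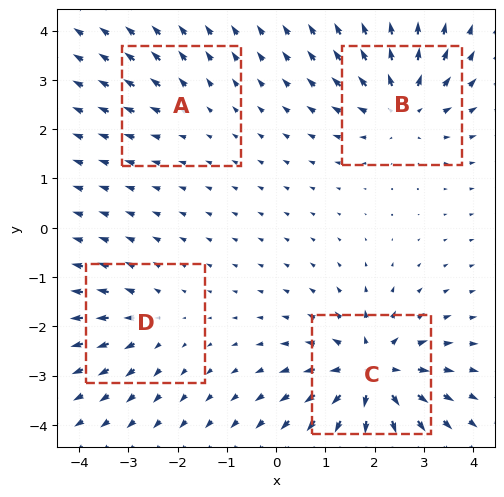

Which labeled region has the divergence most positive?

C

Divergence at each region's feature centre — A: about +2, B: about +6, C: about +8, D: about +3. Region C is most positive.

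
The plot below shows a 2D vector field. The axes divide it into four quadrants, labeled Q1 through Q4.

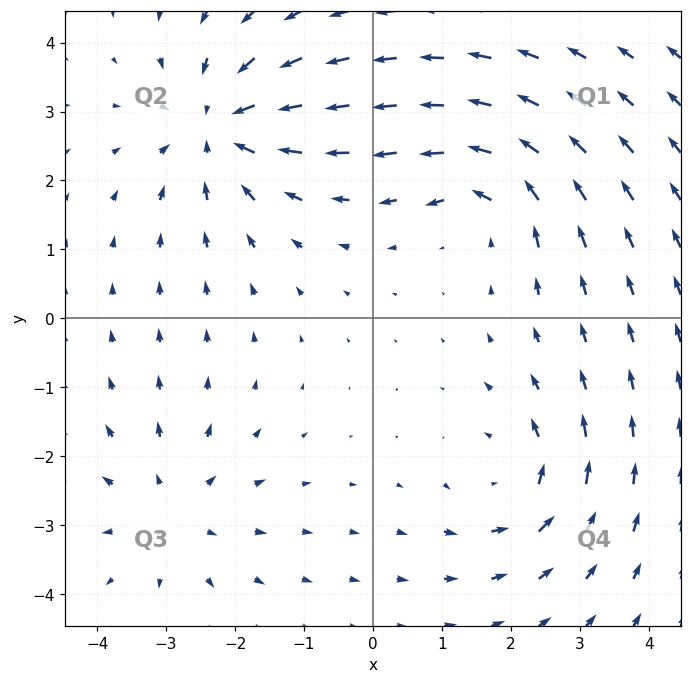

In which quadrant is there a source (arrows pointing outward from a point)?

Q3

The source sits at approximately (-2.9, -2.8), which lies in quadrant Q3. The divergence there is about +3, positive as expected for a source.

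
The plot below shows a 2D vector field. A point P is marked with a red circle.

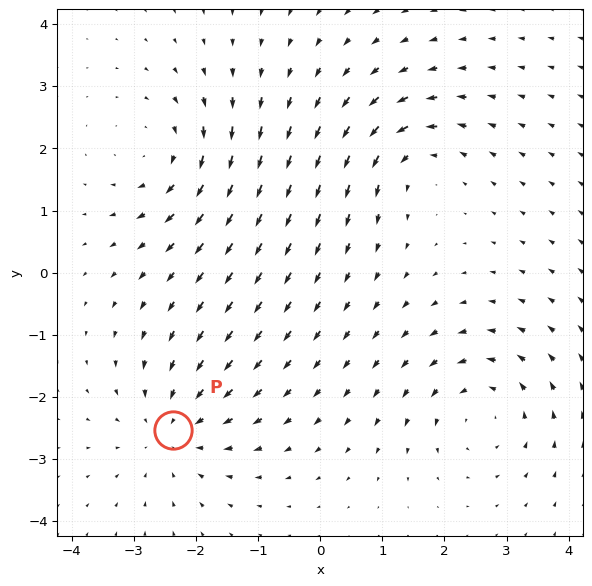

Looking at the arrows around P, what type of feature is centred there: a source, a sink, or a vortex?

At P (-2.4, -2.5) the arrows converge inward. Divergence about -4, curl ≈0 — negative divergence with near-zero curl is a sink.

sink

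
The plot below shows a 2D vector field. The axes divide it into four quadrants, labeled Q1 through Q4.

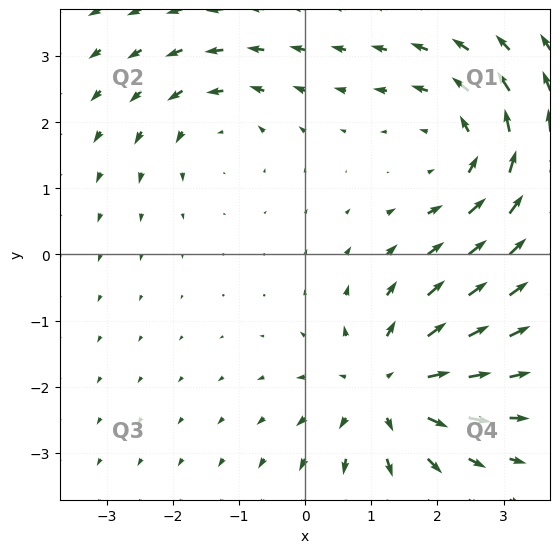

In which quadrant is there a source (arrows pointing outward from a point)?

The source sits at approximately (1.3, -2.0), which lies in quadrant Q4. The divergence there is about +5, positive as expected for a source.

Q4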